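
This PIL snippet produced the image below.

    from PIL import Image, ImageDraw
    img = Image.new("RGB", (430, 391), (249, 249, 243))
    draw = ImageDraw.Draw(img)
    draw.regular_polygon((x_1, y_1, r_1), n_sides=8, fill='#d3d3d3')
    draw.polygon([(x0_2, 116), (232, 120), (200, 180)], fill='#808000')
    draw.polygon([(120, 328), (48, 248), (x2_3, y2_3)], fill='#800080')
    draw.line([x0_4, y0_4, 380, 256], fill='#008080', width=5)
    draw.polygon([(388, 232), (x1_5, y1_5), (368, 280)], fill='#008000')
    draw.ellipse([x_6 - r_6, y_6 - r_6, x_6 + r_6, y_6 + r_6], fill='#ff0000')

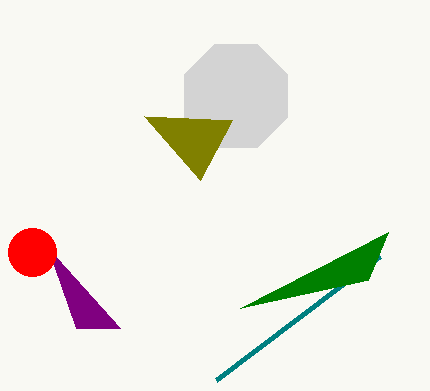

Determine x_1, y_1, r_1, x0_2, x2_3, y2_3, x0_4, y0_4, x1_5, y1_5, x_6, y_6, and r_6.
x_1 = 236, y_1 = 96, r_1 = 56, x0_2 = 144, x2_3 = 76, y2_3 = 328, x0_4 = 216, y0_4 = 380, x1_5 = 240, y1_5 = 308, x_6 = 32, y_6 = 252, r_6 = 24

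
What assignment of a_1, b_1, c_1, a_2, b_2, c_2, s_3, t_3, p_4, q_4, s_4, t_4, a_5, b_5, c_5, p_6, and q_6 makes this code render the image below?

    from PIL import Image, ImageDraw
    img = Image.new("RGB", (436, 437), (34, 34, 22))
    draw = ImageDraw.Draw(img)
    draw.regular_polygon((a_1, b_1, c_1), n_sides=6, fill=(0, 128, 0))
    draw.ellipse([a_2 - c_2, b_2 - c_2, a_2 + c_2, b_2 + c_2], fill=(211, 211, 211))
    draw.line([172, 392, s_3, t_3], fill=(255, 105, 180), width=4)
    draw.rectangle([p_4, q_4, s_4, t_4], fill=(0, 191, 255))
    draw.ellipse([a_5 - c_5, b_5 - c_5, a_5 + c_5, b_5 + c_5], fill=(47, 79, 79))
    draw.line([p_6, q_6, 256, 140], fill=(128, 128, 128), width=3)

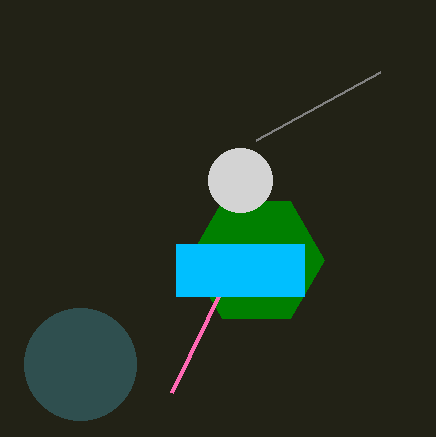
a_1 = 256; b_1 = 260; c_1 = 68; a_2 = 240; b_2 = 180; c_2 = 32; s_3 = 244; t_3 = 244; p_4 = 176; q_4 = 244; s_4 = 304; t_4 = 296; a_5 = 80; b_5 = 364; c_5 = 56; p_6 = 380; q_6 = 72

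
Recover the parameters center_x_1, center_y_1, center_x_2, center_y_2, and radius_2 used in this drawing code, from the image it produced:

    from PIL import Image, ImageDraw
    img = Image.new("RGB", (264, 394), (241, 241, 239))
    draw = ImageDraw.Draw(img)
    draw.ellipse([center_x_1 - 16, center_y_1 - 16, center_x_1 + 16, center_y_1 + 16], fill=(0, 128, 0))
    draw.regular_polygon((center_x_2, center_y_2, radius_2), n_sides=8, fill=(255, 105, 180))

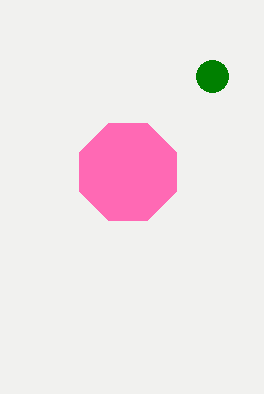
center_x_1 = 212
center_y_1 = 76
center_x_2 = 128
center_y_2 = 172
radius_2 = 52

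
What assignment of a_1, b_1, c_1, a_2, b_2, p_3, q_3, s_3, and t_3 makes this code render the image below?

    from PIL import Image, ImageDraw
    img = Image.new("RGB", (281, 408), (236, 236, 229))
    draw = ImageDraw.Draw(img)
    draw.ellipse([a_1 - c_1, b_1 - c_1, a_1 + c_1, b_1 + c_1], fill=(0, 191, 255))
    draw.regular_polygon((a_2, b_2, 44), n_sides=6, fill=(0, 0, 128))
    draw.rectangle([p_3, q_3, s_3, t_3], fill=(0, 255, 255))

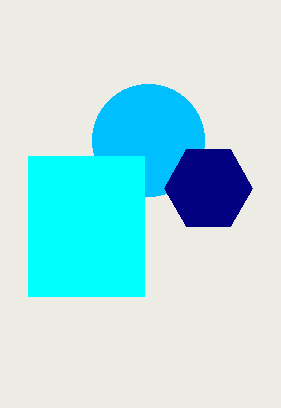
a_1 = 148; b_1 = 140; c_1 = 56; a_2 = 208; b_2 = 188; p_3 = 28; q_3 = 156; s_3 = 144; t_3 = 296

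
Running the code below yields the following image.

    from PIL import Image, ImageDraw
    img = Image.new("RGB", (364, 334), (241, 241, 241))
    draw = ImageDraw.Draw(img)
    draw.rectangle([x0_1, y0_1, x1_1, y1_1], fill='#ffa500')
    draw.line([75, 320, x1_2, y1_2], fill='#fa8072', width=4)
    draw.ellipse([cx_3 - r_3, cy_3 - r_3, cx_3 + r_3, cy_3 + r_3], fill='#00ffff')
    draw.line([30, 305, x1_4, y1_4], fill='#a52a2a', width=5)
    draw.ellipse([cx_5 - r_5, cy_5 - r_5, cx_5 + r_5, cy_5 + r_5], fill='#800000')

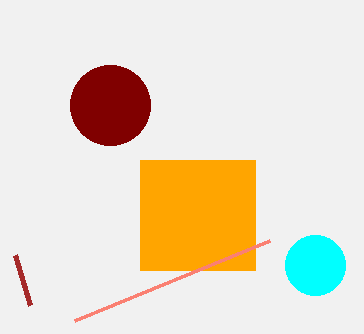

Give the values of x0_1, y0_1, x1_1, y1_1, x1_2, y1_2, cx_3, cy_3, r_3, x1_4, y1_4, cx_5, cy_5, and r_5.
x0_1 = 140
y0_1 = 160
x1_1 = 255
y1_1 = 270
x1_2 = 270
y1_2 = 240
cx_3 = 315
cy_3 = 265
r_3 = 30
x1_4 = 15
y1_4 = 255
cx_5 = 110
cy_5 = 105
r_5 = 40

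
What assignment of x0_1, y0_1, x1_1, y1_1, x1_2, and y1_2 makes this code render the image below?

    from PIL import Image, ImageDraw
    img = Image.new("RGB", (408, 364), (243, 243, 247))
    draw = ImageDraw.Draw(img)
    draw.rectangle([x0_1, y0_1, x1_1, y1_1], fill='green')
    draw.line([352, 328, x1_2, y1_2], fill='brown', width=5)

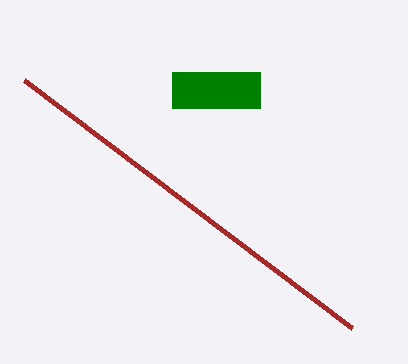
x0_1 = 172; y0_1 = 72; x1_1 = 260; y1_1 = 108; x1_2 = 24; y1_2 = 80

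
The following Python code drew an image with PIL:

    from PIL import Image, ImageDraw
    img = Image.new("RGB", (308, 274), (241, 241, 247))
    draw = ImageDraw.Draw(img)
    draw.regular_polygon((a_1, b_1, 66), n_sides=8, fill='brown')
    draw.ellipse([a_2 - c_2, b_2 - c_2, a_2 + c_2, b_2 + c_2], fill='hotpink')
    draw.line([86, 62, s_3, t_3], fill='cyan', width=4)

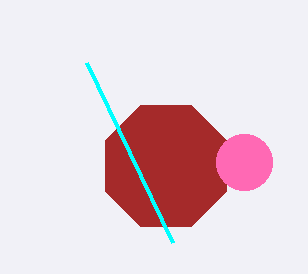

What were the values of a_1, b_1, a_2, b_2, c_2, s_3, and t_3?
a_1 = 166; b_1 = 166; a_2 = 244; b_2 = 162; c_2 = 28; s_3 = 172; t_3 = 242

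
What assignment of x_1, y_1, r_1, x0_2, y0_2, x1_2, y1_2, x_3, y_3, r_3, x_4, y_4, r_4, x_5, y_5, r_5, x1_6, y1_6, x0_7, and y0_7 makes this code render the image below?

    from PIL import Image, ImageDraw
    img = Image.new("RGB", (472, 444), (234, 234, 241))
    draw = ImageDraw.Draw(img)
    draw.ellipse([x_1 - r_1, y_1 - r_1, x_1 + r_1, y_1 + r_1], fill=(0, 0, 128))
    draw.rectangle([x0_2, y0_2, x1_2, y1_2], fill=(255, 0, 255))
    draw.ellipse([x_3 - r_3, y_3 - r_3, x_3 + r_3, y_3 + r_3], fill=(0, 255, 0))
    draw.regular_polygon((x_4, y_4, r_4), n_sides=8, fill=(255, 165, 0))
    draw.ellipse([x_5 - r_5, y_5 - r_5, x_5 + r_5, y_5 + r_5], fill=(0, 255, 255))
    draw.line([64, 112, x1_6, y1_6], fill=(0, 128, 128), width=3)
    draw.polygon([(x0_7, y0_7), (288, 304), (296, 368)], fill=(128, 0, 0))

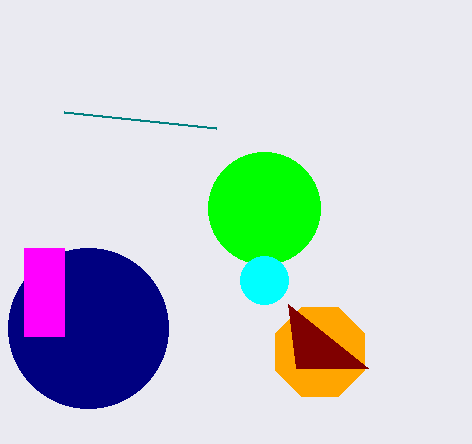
x_1 = 88; y_1 = 328; r_1 = 80; x0_2 = 24; y0_2 = 248; x1_2 = 64; y1_2 = 336; x_3 = 264; y_3 = 208; r_3 = 56; x_4 = 320; y_4 = 352; r_4 = 48; x_5 = 264; y_5 = 280; r_5 = 24; x1_6 = 216; y1_6 = 128; x0_7 = 368; y0_7 = 368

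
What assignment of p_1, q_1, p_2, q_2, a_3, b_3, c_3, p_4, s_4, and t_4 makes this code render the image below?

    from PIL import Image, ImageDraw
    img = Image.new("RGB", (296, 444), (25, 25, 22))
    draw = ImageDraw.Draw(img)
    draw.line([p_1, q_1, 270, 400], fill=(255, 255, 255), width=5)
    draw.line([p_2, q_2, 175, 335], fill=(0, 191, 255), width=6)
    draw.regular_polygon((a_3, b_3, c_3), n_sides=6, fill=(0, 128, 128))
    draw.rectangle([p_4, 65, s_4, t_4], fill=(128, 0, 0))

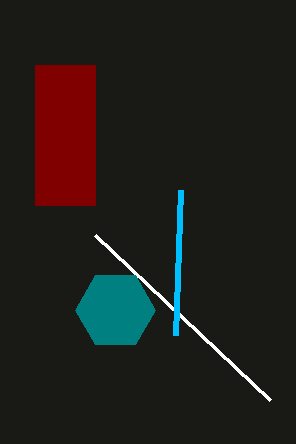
p_1 = 95
q_1 = 235
p_2 = 180
q_2 = 190
a_3 = 115
b_3 = 310
c_3 = 40
p_4 = 35
s_4 = 95
t_4 = 205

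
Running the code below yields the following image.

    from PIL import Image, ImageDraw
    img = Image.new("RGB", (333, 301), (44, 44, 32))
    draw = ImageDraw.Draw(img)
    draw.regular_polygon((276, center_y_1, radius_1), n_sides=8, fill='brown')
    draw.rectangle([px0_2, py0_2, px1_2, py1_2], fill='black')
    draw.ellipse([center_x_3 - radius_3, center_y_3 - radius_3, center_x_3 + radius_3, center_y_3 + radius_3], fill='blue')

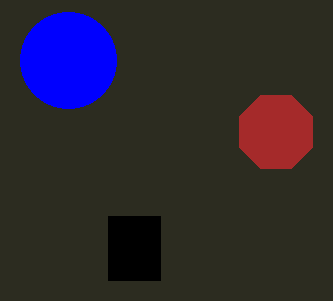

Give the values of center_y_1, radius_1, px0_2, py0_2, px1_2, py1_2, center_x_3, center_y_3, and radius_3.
center_y_1 = 132, radius_1 = 40, px0_2 = 108, py0_2 = 216, px1_2 = 160, py1_2 = 280, center_x_3 = 68, center_y_3 = 60, radius_3 = 48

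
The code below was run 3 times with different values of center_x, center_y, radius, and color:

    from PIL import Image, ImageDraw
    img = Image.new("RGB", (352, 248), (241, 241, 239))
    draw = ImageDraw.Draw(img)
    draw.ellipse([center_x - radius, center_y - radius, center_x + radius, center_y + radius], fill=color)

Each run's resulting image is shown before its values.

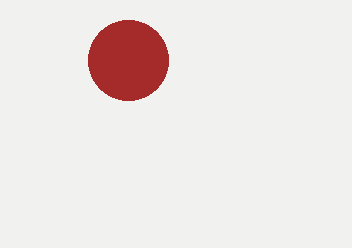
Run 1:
center_x = 128, center_y = 60, radius = 40, color = 'brown'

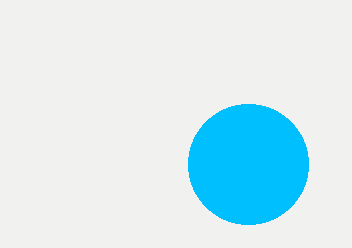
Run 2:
center_x = 248
center_y = 164
radius = 60
color = 'deepskyblue'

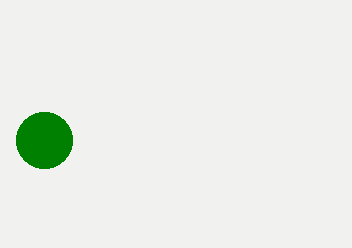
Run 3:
center_x = 44, center_y = 140, radius = 28, color = 'green'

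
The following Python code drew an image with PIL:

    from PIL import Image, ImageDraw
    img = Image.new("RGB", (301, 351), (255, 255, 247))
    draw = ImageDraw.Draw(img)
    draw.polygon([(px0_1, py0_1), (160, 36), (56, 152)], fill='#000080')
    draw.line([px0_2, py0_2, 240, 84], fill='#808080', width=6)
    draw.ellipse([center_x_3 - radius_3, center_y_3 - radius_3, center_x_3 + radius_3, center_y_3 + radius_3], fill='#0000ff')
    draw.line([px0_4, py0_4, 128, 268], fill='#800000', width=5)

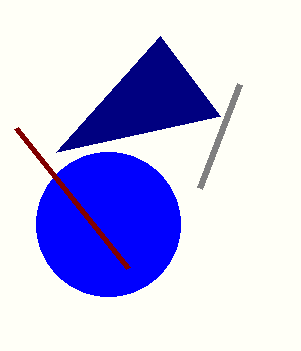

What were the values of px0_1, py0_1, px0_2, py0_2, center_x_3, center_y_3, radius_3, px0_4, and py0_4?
px0_1 = 220
py0_1 = 116
px0_2 = 200
py0_2 = 188
center_x_3 = 108
center_y_3 = 224
radius_3 = 72
px0_4 = 16
py0_4 = 128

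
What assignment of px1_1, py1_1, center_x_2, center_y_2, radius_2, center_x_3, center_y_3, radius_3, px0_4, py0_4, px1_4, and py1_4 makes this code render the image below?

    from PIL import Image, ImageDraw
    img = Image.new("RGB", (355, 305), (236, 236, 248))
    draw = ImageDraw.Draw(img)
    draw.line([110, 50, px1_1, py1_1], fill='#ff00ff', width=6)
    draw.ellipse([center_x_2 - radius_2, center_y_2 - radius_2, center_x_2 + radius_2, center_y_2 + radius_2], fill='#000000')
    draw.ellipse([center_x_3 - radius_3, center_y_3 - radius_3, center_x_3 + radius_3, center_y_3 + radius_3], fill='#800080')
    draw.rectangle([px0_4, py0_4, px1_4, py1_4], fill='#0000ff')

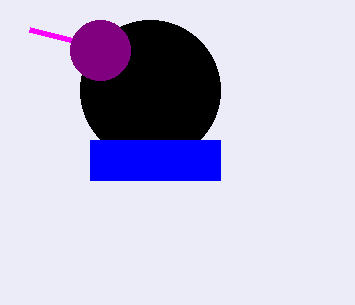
px1_1 = 30
py1_1 = 30
center_x_2 = 150
center_y_2 = 90
radius_2 = 70
center_x_3 = 100
center_y_3 = 50
radius_3 = 30
px0_4 = 90
py0_4 = 140
px1_4 = 220
py1_4 = 180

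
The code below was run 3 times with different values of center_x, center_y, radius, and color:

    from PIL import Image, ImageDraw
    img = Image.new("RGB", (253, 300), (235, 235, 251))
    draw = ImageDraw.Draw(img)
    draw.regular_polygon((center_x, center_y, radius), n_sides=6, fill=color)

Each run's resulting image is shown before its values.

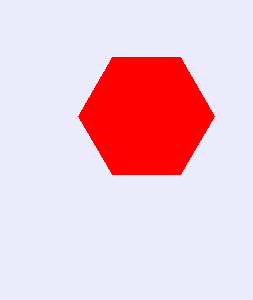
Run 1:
center_x = 146, center_y = 116, radius = 68, color = 'red'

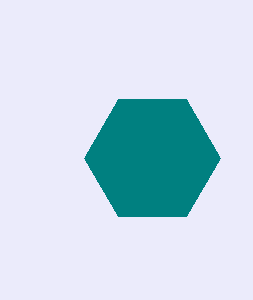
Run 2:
center_x = 152; center_y = 158; radius = 68; color = 'teal'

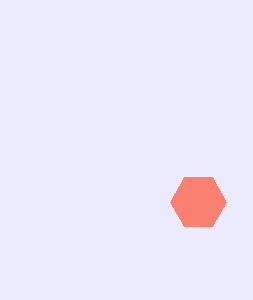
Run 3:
center_x = 198, center_y = 202, radius = 28, color = 'salmon'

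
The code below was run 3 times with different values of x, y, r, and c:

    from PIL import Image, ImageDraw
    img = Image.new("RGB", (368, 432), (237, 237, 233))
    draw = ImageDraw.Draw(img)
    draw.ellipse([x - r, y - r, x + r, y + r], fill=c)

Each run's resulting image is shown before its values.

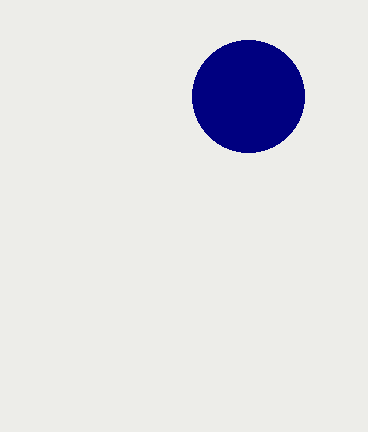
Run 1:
x = 248, y = 96, r = 56, c = 'navy'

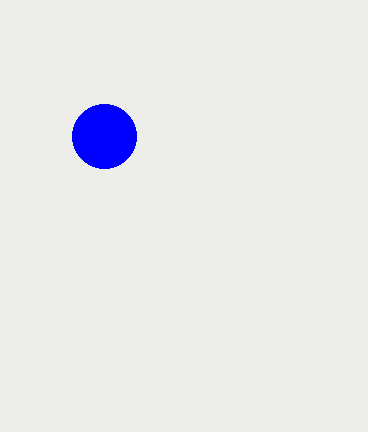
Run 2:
x = 104; y = 136; r = 32; c = 'blue'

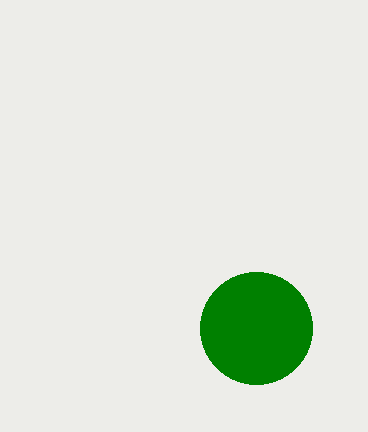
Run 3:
x = 256, y = 328, r = 56, c = 'green'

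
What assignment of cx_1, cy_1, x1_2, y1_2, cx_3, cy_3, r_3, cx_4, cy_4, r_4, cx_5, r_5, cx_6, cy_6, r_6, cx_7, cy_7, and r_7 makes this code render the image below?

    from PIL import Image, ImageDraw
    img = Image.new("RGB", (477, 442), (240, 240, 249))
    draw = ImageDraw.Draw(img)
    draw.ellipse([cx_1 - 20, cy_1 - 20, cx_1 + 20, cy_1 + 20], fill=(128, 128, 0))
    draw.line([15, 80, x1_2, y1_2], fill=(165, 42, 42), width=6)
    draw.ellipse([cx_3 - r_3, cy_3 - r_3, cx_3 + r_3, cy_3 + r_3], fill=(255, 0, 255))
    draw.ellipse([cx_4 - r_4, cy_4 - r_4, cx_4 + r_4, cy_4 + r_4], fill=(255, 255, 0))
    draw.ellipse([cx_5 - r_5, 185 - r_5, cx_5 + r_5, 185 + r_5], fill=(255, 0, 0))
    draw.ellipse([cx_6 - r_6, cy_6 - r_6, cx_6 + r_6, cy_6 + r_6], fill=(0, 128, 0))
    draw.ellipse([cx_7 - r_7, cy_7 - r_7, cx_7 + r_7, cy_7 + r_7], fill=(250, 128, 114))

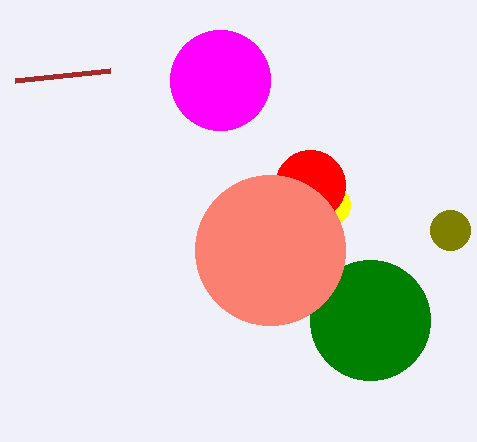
cx_1 = 450; cy_1 = 230; x1_2 = 110; y1_2 = 70; cx_3 = 220; cy_3 = 80; r_3 = 50; cx_4 = 330; cy_4 = 205; r_4 = 20; cx_5 = 310; r_5 = 35; cx_6 = 370; cy_6 = 320; r_6 = 60; cx_7 = 270; cy_7 = 250; r_7 = 75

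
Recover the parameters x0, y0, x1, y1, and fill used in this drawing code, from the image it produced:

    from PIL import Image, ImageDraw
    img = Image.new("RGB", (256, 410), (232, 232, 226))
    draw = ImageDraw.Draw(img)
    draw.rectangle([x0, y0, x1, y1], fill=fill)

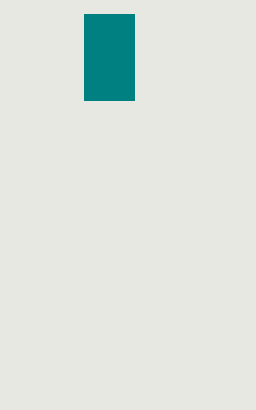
x0 = 84
y0 = 14
x1 = 134
y1 = 100
fill = 'teal'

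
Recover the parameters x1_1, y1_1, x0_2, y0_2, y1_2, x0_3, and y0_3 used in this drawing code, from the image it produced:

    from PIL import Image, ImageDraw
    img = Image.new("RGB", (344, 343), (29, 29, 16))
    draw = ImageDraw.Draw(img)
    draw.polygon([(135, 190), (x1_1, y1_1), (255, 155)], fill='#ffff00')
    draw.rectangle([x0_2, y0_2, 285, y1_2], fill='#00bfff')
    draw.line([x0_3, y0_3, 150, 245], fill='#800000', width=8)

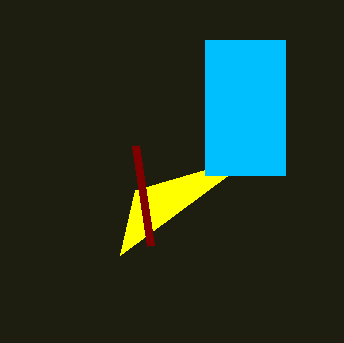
x1_1 = 120; y1_1 = 255; x0_2 = 205; y0_2 = 40; y1_2 = 175; x0_3 = 135; y0_3 = 145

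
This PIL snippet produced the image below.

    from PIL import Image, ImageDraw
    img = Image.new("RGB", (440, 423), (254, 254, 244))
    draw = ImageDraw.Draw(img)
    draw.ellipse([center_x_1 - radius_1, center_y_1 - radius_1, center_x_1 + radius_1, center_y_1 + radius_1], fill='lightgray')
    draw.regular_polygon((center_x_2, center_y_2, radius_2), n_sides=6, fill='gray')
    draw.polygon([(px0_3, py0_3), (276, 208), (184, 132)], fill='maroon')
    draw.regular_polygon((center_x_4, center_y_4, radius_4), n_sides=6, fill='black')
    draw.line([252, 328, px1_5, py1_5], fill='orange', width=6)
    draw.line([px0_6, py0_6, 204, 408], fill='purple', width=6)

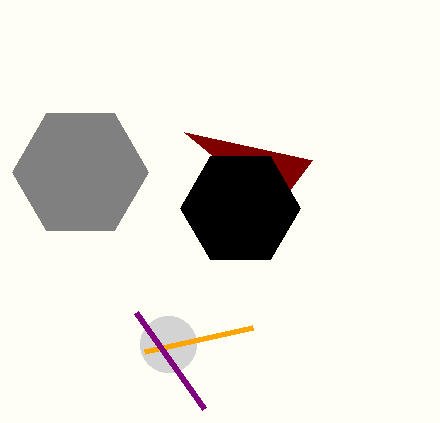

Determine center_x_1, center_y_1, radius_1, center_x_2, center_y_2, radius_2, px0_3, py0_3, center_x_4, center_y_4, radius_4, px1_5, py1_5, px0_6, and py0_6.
center_x_1 = 168; center_y_1 = 344; radius_1 = 28; center_x_2 = 80; center_y_2 = 172; radius_2 = 68; px0_3 = 312; py0_3 = 160; center_x_4 = 240; center_y_4 = 208; radius_4 = 60; px1_5 = 144; py1_5 = 352; px0_6 = 136; py0_6 = 312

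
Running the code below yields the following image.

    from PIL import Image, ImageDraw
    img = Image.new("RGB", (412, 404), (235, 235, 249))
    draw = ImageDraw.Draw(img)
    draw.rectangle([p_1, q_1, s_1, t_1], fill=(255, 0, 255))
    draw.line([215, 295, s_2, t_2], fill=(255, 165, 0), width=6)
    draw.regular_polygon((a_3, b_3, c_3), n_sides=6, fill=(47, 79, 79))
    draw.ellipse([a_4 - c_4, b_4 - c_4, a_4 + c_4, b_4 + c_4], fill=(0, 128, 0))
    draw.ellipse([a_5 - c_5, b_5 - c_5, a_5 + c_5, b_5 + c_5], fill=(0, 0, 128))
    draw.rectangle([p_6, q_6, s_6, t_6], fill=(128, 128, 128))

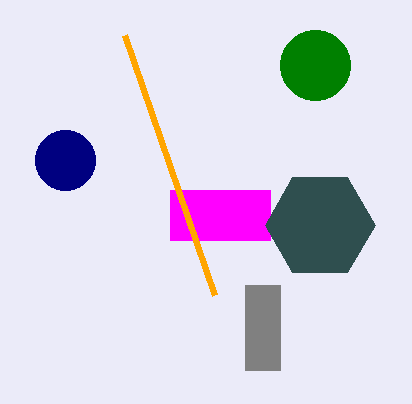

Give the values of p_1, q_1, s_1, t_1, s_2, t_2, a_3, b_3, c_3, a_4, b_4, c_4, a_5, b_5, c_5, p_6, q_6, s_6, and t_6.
p_1 = 170, q_1 = 190, s_1 = 270, t_1 = 240, s_2 = 125, t_2 = 35, a_3 = 320, b_3 = 225, c_3 = 55, a_4 = 315, b_4 = 65, c_4 = 35, a_5 = 65, b_5 = 160, c_5 = 30, p_6 = 245, q_6 = 285, s_6 = 280, t_6 = 370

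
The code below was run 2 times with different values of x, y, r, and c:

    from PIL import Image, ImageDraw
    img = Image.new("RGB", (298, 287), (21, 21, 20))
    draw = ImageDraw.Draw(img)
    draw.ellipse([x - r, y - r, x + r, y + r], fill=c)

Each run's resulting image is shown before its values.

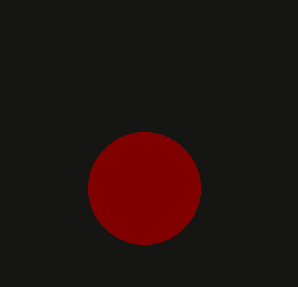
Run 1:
x = 144; y = 188; r = 56; c = 'maroon'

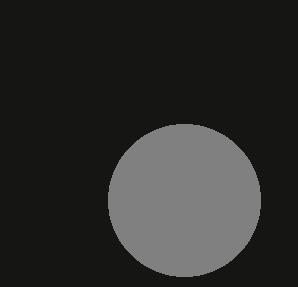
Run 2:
x = 184
y = 200
r = 76
c = 'gray'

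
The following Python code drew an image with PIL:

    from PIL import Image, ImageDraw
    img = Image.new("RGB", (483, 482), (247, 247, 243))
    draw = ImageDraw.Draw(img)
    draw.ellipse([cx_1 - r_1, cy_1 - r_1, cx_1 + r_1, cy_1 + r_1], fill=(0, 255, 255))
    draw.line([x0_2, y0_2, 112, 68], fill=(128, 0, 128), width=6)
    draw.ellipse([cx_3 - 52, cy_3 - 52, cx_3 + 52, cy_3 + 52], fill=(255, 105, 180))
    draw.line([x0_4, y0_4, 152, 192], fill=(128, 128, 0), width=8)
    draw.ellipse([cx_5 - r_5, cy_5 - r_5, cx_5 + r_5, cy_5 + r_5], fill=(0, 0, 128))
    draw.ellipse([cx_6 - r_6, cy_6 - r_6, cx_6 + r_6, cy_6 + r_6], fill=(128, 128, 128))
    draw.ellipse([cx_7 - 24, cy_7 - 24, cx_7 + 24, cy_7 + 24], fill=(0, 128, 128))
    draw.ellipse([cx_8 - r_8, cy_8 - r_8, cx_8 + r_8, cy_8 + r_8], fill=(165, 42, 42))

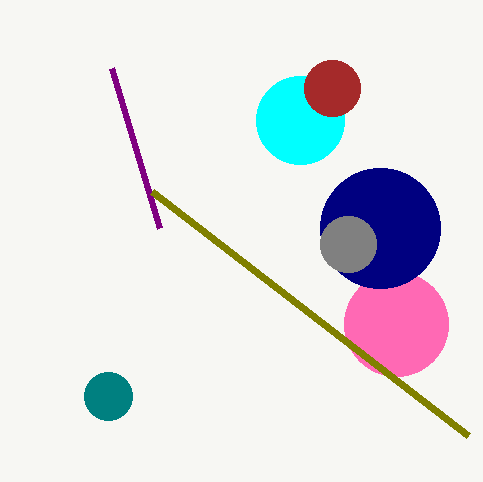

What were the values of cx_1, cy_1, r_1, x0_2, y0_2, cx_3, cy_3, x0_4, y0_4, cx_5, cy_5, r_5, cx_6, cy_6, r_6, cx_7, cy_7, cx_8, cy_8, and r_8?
cx_1 = 300
cy_1 = 120
r_1 = 44
x0_2 = 160
y0_2 = 228
cx_3 = 396
cy_3 = 324
x0_4 = 468
y0_4 = 436
cx_5 = 380
cy_5 = 228
r_5 = 60
cx_6 = 348
cy_6 = 244
r_6 = 28
cx_7 = 108
cy_7 = 396
cx_8 = 332
cy_8 = 88
r_8 = 28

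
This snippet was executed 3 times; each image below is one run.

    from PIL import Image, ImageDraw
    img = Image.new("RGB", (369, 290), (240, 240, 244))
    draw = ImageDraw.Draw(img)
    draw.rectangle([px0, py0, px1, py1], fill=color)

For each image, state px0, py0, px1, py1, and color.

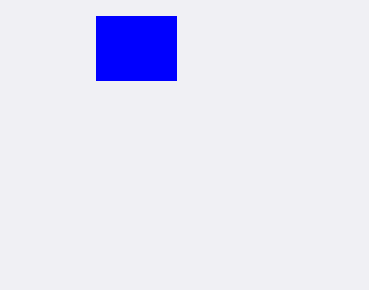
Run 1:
px0 = 96, py0 = 16, px1 = 176, py1 = 80, color = 'blue'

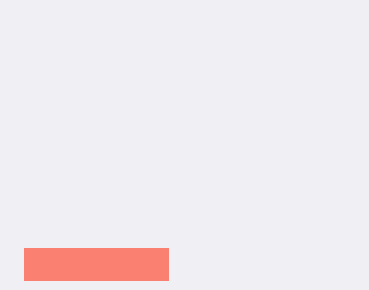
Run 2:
px0 = 24
py0 = 248
px1 = 168
py1 = 280
color = 'salmon'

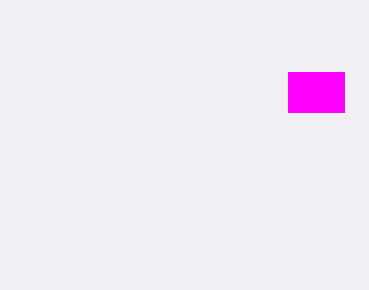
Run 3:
px0 = 288, py0 = 72, px1 = 344, py1 = 112, color = 'magenta'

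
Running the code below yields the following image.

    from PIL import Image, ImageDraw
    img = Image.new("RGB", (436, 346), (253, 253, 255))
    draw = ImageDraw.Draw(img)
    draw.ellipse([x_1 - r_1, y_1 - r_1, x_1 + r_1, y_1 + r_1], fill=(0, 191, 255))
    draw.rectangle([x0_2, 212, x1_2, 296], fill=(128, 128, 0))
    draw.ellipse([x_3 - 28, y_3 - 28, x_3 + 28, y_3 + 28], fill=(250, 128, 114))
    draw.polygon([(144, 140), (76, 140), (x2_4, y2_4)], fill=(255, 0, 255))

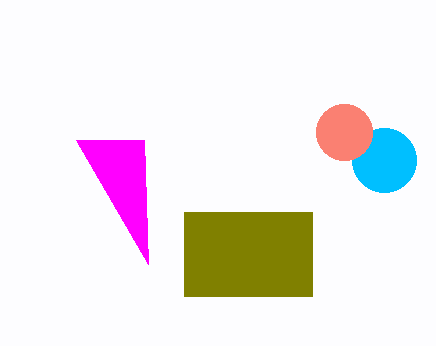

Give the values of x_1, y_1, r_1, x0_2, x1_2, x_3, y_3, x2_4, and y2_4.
x_1 = 384, y_1 = 160, r_1 = 32, x0_2 = 184, x1_2 = 312, x_3 = 344, y_3 = 132, x2_4 = 148, y2_4 = 264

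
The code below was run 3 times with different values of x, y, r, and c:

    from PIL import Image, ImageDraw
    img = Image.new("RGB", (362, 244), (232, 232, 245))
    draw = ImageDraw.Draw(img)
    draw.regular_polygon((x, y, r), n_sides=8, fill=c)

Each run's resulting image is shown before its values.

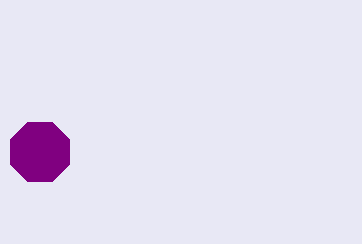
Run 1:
x = 40
y = 152
r = 32
c = 'purple'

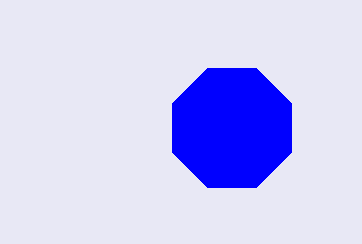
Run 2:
x = 232, y = 128, r = 64, c = 'blue'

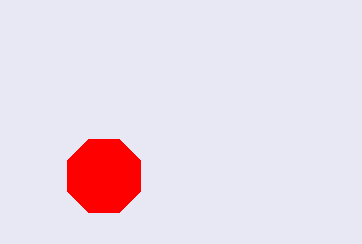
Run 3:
x = 104
y = 176
r = 40
c = 'red'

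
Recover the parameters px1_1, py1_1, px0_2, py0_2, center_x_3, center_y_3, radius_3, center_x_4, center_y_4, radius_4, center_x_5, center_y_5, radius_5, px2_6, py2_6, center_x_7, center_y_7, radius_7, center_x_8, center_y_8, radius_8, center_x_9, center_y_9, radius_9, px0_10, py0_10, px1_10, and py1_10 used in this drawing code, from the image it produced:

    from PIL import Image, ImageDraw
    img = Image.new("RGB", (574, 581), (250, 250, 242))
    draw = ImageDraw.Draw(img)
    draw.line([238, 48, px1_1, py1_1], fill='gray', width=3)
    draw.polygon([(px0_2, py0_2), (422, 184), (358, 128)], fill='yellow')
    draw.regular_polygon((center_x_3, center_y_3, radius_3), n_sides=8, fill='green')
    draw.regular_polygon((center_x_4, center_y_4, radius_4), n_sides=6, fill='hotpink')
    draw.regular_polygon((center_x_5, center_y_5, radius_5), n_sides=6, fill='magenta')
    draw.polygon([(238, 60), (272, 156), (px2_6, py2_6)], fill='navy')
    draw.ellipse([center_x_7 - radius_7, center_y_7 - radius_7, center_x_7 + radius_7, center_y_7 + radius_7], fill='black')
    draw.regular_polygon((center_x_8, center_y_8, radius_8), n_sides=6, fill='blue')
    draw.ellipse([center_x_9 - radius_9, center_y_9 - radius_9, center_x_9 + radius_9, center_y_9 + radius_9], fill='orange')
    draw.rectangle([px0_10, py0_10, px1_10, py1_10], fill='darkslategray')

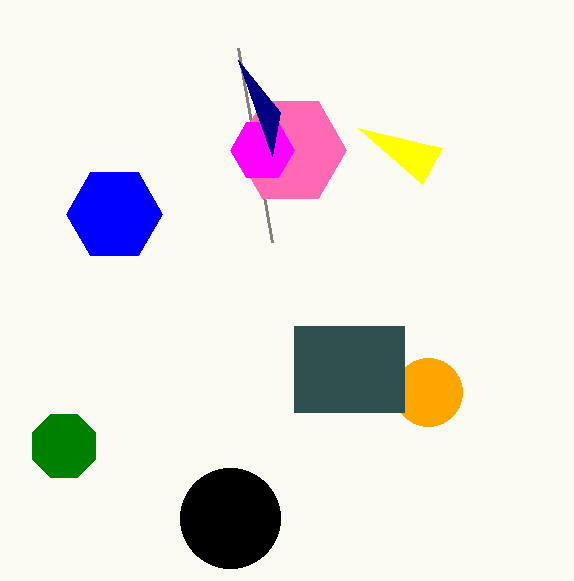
px1_1 = 272; py1_1 = 242; px0_2 = 442; py0_2 = 148; center_x_3 = 64; center_y_3 = 446; radius_3 = 34; center_x_4 = 290; center_y_4 = 150; radius_4 = 56; center_x_5 = 262; center_y_5 = 150; radius_5 = 32; px2_6 = 280; py2_6 = 112; center_x_7 = 230; center_y_7 = 518; radius_7 = 50; center_x_8 = 114; center_y_8 = 214; radius_8 = 48; center_x_9 = 428; center_y_9 = 392; radius_9 = 34; px0_10 = 294; py0_10 = 326; px1_10 = 404; py1_10 = 412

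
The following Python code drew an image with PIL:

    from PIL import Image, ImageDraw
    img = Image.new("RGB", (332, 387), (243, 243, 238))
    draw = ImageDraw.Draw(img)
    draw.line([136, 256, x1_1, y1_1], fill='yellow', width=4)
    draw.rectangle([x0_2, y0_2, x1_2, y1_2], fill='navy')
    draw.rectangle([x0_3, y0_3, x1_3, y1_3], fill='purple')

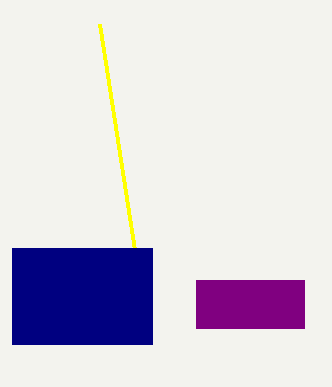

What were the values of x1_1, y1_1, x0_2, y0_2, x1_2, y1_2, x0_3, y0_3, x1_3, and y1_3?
x1_1 = 100, y1_1 = 24, x0_2 = 12, y0_2 = 248, x1_2 = 152, y1_2 = 344, x0_3 = 196, y0_3 = 280, x1_3 = 304, y1_3 = 328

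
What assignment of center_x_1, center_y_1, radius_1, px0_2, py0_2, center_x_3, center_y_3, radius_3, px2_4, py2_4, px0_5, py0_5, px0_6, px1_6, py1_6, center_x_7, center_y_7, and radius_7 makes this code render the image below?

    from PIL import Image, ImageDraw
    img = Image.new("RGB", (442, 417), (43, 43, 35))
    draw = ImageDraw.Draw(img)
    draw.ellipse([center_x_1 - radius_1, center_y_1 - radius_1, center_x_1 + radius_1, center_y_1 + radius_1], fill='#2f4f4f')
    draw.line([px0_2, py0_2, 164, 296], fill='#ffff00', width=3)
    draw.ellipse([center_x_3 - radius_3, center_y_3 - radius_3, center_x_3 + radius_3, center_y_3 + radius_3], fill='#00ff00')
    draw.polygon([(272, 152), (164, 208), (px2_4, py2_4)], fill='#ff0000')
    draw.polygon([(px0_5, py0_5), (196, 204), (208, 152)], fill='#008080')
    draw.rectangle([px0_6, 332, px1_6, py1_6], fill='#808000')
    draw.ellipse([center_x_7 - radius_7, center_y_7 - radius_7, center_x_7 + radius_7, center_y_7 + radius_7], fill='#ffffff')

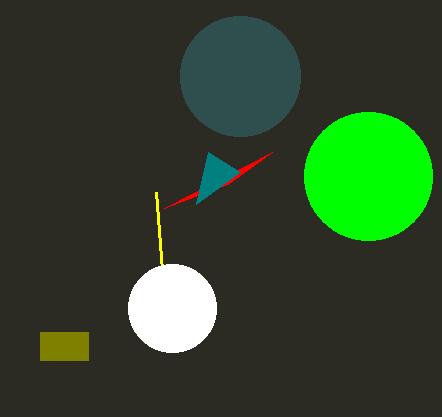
center_x_1 = 240, center_y_1 = 76, radius_1 = 60, px0_2 = 156, py0_2 = 192, center_x_3 = 368, center_y_3 = 176, radius_3 = 64, px2_4 = 228, py2_4 = 184, px0_5 = 240, py0_5 = 172, px0_6 = 40, px1_6 = 88, py1_6 = 360, center_x_7 = 172, center_y_7 = 308, radius_7 = 44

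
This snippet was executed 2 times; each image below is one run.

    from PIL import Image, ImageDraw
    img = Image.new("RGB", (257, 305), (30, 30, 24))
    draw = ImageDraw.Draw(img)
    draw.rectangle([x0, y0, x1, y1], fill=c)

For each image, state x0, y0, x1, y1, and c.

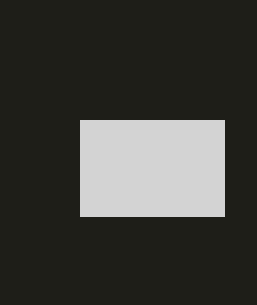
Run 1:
x0 = 80; y0 = 120; x1 = 224; y1 = 216; c = 'lightgray'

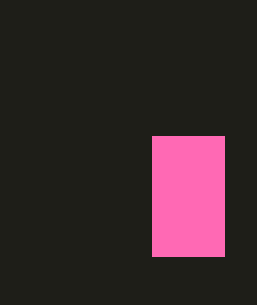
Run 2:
x0 = 152, y0 = 136, x1 = 224, y1 = 256, c = 'hotpink'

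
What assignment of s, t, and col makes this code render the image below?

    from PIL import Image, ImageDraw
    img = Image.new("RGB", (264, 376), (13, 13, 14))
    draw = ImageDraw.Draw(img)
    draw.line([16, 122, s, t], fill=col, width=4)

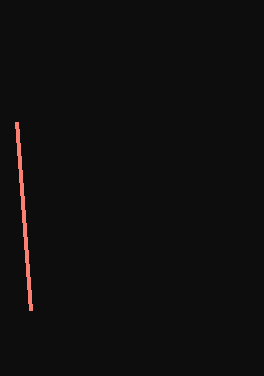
s = 30, t = 310, col = 'salmon'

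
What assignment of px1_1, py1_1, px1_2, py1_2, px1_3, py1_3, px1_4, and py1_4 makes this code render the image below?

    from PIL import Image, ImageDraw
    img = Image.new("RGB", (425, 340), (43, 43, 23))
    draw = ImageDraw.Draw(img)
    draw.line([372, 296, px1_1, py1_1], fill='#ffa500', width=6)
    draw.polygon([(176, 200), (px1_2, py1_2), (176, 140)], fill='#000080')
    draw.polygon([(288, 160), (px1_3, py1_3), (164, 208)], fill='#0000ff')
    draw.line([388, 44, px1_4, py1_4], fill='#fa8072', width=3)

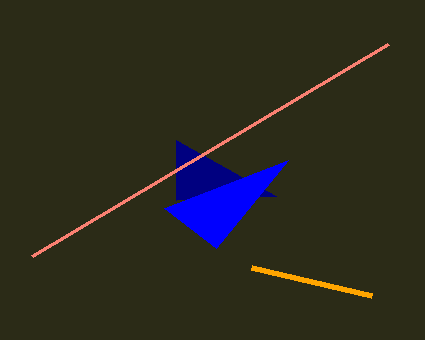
px1_1 = 252, py1_1 = 268, px1_2 = 276, py1_2 = 196, px1_3 = 216, py1_3 = 248, px1_4 = 32, py1_4 = 256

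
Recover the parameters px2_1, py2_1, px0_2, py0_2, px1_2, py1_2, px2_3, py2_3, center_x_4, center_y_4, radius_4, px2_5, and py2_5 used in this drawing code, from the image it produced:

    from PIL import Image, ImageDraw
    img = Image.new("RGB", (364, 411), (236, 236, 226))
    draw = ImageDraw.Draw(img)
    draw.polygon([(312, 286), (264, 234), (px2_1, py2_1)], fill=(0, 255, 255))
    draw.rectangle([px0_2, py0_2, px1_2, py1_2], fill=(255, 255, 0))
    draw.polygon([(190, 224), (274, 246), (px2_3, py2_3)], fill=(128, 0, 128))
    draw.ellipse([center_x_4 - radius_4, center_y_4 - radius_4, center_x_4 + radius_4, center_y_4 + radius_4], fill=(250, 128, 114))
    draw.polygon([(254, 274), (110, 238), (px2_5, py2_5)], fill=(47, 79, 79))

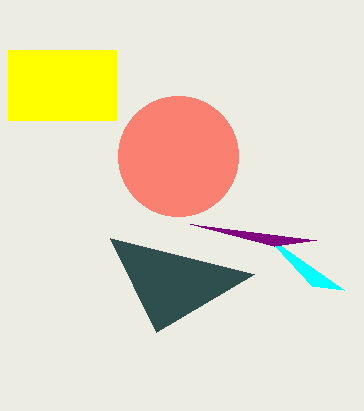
px2_1 = 344, py2_1 = 290, px0_2 = 8, py0_2 = 50, px1_2 = 116, py1_2 = 120, px2_3 = 316, py2_3 = 240, center_x_4 = 178, center_y_4 = 156, radius_4 = 60, px2_5 = 156, py2_5 = 332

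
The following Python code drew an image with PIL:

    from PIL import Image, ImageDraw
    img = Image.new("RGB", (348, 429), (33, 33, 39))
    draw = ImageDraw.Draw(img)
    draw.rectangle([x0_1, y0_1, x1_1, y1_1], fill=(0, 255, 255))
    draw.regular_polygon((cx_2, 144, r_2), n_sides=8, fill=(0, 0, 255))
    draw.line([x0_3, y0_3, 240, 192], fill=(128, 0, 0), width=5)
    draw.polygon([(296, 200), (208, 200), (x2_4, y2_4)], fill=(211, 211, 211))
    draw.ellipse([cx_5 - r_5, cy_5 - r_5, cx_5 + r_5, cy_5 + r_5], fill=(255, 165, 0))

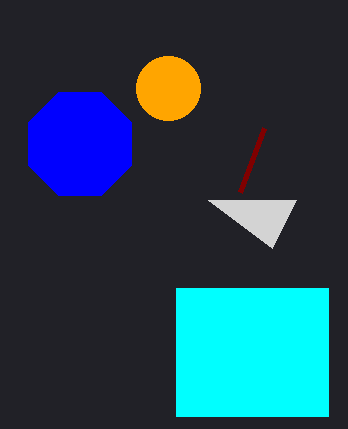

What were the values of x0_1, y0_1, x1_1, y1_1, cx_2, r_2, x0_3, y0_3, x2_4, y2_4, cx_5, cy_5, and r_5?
x0_1 = 176
y0_1 = 288
x1_1 = 328
y1_1 = 416
cx_2 = 80
r_2 = 56
x0_3 = 264
y0_3 = 128
x2_4 = 272
y2_4 = 248
cx_5 = 168
cy_5 = 88
r_5 = 32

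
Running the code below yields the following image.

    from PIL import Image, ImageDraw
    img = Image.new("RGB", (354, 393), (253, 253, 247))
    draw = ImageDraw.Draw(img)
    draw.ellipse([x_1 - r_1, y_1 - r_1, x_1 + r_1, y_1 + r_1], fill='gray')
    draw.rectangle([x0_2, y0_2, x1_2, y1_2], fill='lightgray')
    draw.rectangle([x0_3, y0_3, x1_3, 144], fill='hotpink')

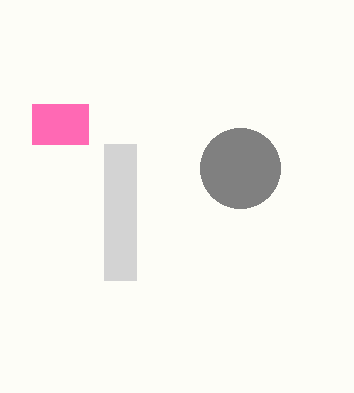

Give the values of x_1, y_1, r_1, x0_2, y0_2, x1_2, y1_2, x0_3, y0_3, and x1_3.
x_1 = 240
y_1 = 168
r_1 = 40
x0_2 = 104
y0_2 = 144
x1_2 = 136
y1_2 = 280
x0_3 = 32
y0_3 = 104
x1_3 = 88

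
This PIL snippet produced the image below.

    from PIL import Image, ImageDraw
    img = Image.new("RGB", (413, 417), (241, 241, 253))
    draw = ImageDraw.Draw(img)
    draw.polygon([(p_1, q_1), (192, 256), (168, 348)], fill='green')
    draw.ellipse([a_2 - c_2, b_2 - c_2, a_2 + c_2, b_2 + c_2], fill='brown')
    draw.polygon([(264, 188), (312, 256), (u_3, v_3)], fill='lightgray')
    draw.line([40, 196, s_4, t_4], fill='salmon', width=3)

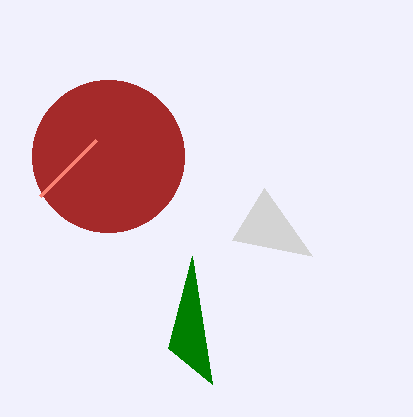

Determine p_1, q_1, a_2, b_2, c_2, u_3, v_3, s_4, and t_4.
p_1 = 212; q_1 = 384; a_2 = 108; b_2 = 156; c_2 = 76; u_3 = 232; v_3 = 240; s_4 = 96; t_4 = 140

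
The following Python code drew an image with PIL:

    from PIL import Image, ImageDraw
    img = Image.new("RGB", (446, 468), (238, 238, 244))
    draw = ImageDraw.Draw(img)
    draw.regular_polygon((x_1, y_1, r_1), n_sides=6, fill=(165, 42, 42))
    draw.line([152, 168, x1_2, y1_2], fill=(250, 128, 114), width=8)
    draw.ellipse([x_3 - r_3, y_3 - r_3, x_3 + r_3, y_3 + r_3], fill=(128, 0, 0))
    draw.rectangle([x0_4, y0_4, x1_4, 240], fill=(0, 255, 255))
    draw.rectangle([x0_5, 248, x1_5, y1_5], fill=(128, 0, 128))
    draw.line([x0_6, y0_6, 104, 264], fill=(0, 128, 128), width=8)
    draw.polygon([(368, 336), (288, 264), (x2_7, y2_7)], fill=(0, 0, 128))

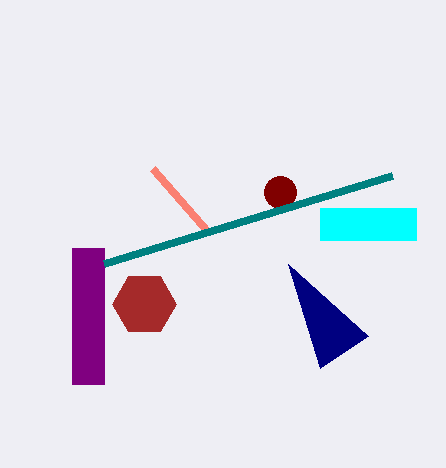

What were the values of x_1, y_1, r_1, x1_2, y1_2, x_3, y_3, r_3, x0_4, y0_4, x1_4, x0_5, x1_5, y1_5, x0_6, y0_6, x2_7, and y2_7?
x_1 = 144, y_1 = 304, r_1 = 32, x1_2 = 208, y1_2 = 232, x_3 = 280, y_3 = 192, r_3 = 16, x0_4 = 320, y0_4 = 208, x1_4 = 416, x0_5 = 72, x1_5 = 104, y1_5 = 384, x0_6 = 392, y0_6 = 176, x2_7 = 320, y2_7 = 368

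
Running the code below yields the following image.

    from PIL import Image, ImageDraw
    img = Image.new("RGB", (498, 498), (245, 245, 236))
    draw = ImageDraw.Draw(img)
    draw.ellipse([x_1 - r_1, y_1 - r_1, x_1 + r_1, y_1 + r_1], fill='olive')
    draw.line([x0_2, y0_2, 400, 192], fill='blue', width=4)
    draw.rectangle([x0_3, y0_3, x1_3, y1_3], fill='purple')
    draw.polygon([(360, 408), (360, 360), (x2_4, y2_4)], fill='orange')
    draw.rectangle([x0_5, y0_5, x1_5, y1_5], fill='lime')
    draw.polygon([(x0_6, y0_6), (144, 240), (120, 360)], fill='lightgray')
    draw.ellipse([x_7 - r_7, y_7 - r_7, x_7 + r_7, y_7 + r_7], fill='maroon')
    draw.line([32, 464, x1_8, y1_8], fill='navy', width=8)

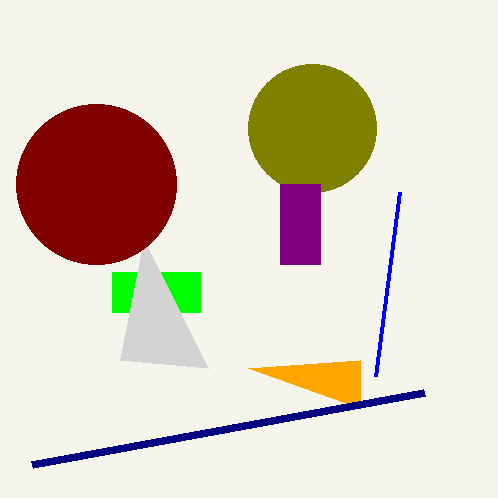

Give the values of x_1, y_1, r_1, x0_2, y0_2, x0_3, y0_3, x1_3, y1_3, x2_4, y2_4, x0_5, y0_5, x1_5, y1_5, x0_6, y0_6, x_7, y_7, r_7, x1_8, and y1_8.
x_1 = 312
y_1 = 128
r_1 = 64
x0_2 = 376
y0_2 = 376
x0_3 = 280
y0_3 = 184
x1_3 = 320
y1_3 = 264
x2_4 = 248
y2_4 = 368
x0_5 = 112
y0_5 = 272
x1_5 = 200
y1_5 = 312
x0_6 = 208
y0_6 = 368
x_7 = 96
y_7 = 184
r_7 = 80
x1_8 = 424
y1_8 = 392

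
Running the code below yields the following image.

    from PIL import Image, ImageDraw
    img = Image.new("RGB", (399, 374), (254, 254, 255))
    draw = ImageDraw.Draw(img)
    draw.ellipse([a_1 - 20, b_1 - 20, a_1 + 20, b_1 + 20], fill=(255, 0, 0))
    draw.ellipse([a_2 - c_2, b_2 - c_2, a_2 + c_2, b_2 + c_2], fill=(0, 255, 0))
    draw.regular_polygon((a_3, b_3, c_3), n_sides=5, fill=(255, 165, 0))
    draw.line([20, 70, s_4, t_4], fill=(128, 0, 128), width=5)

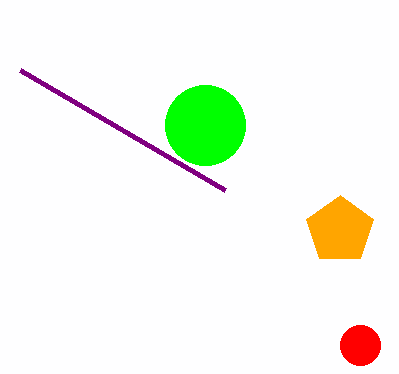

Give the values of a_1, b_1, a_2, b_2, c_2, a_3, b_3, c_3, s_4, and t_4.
a_1 = 360, b_1 = 345, a_2 = 205, b_2 = 125, c_2 = 40, a_3 = 340, b_3 = 230, c_3 = 35, s_4 = 225, t_4 = 190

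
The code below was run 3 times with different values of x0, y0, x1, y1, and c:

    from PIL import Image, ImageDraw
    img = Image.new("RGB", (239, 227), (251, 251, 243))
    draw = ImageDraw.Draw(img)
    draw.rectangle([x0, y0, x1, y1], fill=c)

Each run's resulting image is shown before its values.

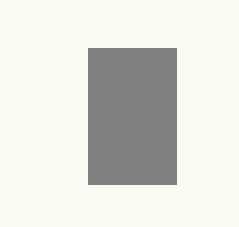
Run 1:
x0 = 88
y0 = 48
x1 = 176
y1 = 184
c = 'gray'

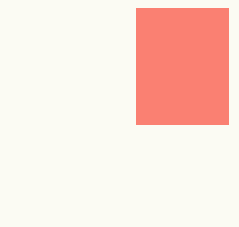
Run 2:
x0 = 136, y0 = 8, x1 = 228, y1 = 124, c = 'salmon'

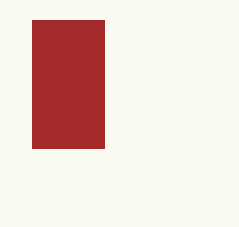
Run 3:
x0 = 32, y0 = 20, x1 = 104, y1 = 148, c = 'brown'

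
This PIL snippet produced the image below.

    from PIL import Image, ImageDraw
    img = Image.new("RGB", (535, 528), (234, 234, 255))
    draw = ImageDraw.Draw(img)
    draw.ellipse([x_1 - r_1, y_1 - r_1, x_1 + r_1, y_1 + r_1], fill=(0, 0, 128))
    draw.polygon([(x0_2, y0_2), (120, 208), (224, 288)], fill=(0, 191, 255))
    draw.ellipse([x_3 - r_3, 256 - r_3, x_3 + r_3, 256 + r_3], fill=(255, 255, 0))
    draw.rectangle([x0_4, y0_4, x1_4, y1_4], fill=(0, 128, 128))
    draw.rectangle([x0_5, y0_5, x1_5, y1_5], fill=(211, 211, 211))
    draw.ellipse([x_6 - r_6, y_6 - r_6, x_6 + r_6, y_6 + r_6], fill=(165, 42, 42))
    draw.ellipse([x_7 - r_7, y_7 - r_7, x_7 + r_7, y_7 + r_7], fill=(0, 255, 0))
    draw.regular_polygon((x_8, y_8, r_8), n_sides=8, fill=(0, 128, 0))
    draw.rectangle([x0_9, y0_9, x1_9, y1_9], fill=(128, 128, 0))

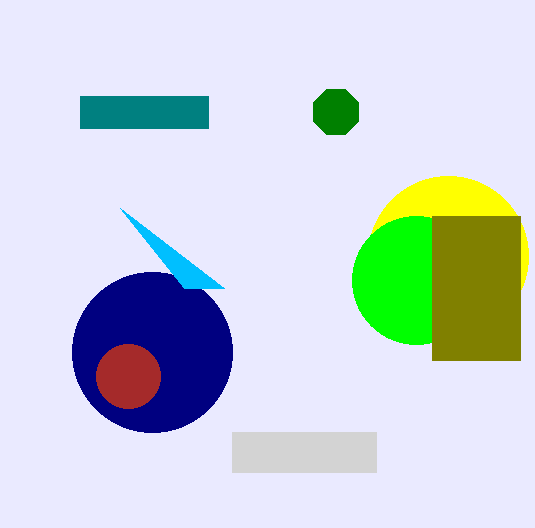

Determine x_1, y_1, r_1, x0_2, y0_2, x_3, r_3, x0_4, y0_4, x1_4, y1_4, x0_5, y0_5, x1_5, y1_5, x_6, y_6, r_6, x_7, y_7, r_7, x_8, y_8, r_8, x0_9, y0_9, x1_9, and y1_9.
x_1 = 152, y_1 = 352, r_1 = 80, x0_2 = 184, y0_2 = 288, x_3 = 448, r_3 = 80, x0_4 = 80, y0_4 = 96, x1_4 = 208, y1_4 = 128, x0_5 = 232, y0_5 = 432, x1_5 = 376, y1_5 = 472, x_6 = 128, y_6 = 376, r_6 = 32, x_7 = 416, y_7 = 280, r_7 = 64, x_8 = 336, y_8 = 112, r_8 = 24, x0_9 = 432, y0_9 = 216, x1_9 = 520, y1_9 = 360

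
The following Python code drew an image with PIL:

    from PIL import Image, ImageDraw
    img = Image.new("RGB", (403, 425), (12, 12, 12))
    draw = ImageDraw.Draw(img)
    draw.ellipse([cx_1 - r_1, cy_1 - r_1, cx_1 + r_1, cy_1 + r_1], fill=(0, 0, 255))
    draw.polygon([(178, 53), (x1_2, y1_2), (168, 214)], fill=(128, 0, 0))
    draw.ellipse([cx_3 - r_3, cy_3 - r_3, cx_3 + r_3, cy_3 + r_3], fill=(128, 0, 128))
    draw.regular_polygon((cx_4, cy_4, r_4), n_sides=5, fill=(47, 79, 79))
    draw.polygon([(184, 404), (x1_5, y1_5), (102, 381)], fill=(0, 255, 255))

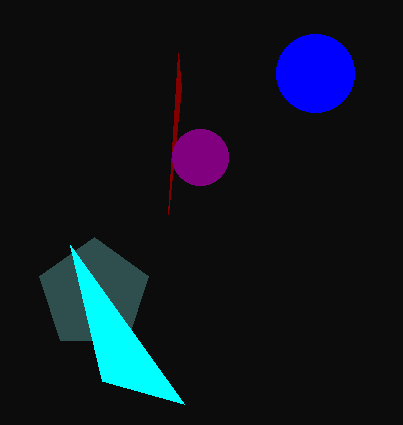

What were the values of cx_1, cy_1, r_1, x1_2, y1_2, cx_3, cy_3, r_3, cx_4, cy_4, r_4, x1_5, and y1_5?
cx_1 = 315
cy_1 = 73
r_1 = 39
x1_2 = 181
y1_2 = 88
cx_3 = 200
cy_3 = 157
r_3 = 28
cx_4 = 94
cy_4 = 294
r_4 = 57
x1_5 = 70
y1_5 = 245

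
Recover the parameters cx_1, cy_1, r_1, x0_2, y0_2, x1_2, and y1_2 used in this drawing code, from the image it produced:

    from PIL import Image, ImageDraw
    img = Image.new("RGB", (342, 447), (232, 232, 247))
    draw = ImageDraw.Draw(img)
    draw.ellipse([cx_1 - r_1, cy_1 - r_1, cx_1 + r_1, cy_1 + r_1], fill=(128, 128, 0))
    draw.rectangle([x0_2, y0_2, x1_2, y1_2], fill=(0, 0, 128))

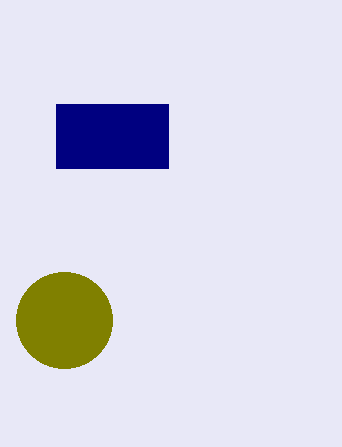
cx_1 = 64; cy_1 = 320; r_1 = 48; x0_2 = 56; y0_2 = 104; x1_2 = 168; y1_2 = 168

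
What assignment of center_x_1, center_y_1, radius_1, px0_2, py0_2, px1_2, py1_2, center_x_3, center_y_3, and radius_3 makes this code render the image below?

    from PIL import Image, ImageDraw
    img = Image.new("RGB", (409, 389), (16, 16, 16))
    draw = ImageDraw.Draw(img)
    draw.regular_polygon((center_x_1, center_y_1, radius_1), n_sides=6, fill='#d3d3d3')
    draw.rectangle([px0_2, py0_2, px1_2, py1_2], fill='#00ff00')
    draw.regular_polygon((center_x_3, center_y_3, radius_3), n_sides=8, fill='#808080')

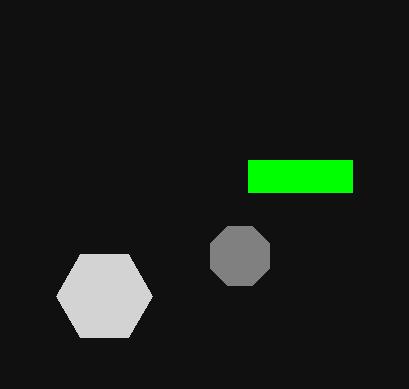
center_x_1 = 104; center_y_1 = 296; radius_1 = 48; px0_2 = 248; py0_2 = 160; px1_2 = 352; py1_2 = 192; center_x_3 = 240; center_y_3 = 256; radius_3 = 32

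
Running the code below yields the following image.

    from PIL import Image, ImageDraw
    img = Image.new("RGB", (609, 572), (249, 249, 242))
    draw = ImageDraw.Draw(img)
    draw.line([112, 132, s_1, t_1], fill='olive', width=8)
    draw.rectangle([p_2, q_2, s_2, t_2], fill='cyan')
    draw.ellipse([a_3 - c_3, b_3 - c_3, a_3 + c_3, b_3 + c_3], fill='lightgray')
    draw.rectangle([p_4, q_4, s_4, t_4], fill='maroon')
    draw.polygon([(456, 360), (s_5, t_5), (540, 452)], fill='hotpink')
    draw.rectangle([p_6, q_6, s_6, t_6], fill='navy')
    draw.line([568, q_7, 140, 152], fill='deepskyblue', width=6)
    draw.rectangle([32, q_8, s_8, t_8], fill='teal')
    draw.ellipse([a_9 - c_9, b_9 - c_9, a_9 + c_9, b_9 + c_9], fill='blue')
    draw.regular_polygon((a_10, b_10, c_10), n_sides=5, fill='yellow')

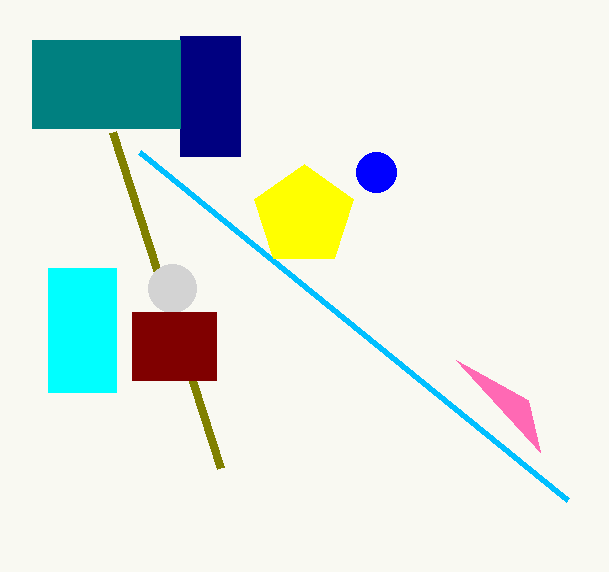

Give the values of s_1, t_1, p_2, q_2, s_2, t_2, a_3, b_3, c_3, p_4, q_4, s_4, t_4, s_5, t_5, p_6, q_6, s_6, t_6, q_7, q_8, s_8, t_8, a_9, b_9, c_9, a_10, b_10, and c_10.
s_1 = 220; t_1 = 468; p_2 = 48; q_2 = 268; s_2 = 116; t_2 = 392; a_3 = 172; b_3 = 288; c_3 = 24; p_4 = 132; q_4 = 312; s_4 = 216; t_4 = 380; s_5 = 528; t_5 = 400; p_6 = 180; q_6 = 36; s_6 = 240; t_6 = 156; q_7 = 500; q_8 = 40; s_8 = 180; t_8 = 128; a_9 = 376; b_9 = 172; c_9 = 20; a_10 = 304; b_10 = 216; c_10 = 52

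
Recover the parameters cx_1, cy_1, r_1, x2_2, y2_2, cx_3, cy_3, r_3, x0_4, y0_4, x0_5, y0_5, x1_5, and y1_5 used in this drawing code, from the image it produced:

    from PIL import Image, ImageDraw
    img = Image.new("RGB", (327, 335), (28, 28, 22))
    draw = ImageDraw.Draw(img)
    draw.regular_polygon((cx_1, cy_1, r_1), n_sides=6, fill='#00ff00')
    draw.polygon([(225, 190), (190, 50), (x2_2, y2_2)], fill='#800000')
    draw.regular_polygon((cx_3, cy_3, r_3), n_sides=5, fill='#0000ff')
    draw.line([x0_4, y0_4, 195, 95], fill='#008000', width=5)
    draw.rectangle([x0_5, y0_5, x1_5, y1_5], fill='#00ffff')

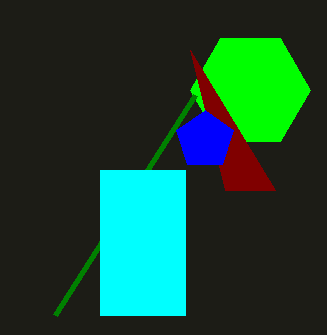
cx_1 = 250, cy_1 = 90, r_1 = 60, x2_2 = 275, y2_2 = 190, cx_3 = 205, cy_3 = 140, r_3 = 30, x0_4 = 55, y0_4 = 315, x0_5 = 100, y0_5 = 170, x1_5 = 185, y1_5 = 315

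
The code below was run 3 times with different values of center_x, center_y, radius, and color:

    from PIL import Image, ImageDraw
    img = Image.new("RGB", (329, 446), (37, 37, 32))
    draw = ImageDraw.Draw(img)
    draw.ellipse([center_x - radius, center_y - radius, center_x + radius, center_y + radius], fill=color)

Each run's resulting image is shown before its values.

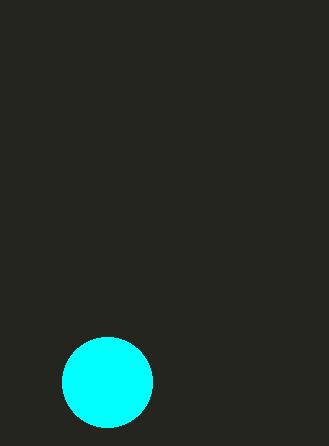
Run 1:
center_x = 107, center_y = 382, radius = 45, color = 'cyan'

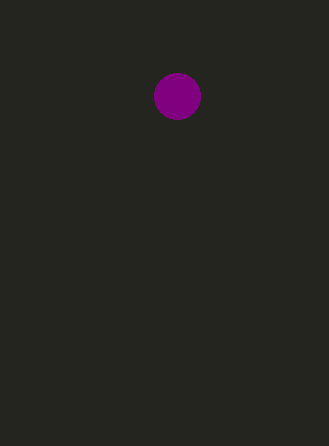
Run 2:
center_x = 177; center_y = 96; radius = 23; color = 'purple'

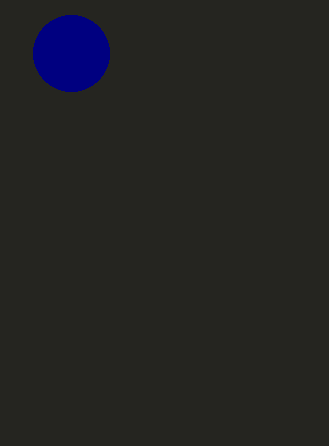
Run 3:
center_x = 71, center_y = 53, radius = 38, color = 'navy'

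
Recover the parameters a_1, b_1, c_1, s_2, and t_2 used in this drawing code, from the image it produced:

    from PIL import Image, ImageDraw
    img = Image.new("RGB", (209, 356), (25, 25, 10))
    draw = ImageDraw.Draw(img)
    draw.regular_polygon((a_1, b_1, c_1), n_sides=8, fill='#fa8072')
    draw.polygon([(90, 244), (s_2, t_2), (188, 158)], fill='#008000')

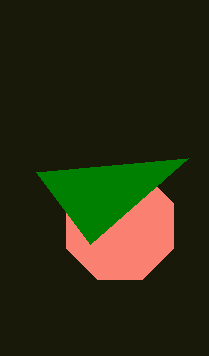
a_1 = 120, b_1 = 226, c_1 = 58, s_2 = 36, t_2 = 172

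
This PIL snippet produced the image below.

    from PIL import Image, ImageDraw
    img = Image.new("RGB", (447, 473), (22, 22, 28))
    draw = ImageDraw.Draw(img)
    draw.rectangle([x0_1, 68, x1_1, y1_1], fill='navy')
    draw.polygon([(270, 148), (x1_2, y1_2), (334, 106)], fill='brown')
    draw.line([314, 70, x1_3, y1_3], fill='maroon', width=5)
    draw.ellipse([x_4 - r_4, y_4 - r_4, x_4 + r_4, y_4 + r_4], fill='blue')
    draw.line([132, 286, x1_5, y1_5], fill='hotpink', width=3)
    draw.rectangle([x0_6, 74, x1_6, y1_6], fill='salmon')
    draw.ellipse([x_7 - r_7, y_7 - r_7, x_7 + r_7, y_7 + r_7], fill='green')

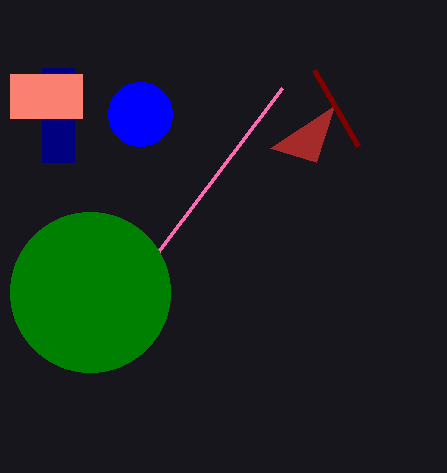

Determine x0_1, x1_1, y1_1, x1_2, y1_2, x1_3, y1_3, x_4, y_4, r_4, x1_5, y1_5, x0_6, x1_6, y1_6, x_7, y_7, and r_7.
x0_1 = 42; x1_1 = 74; y1_1 = 162; x1_2 = 316; y1_2 = 162; x1_3 = 358; y1_3 = 146; x_4 = 140; y_4 = 114; r_4 = 32; x1_5 = 282; y1_5 = 88; x0_6 = 10; x1_6 = 82; y1_6 = 118; x_7 = 90; y_7 = 292; r_7 = 80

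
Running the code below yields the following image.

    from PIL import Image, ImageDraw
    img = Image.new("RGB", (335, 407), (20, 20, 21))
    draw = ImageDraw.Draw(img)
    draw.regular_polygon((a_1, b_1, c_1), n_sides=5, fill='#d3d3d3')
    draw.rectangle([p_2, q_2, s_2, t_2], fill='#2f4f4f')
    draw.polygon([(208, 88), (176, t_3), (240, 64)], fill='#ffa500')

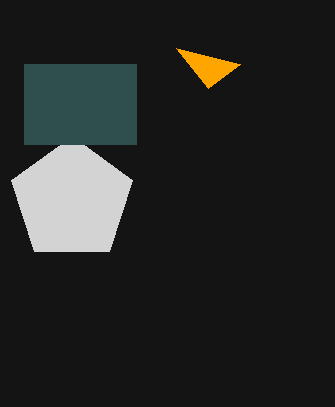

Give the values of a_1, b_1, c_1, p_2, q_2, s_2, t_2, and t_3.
a_1 = 72, b_1 = 200, c_1 = 64, p_2 = 24, q_2 = 64, s_2 = 136, t_2 = 144, t_3 = 48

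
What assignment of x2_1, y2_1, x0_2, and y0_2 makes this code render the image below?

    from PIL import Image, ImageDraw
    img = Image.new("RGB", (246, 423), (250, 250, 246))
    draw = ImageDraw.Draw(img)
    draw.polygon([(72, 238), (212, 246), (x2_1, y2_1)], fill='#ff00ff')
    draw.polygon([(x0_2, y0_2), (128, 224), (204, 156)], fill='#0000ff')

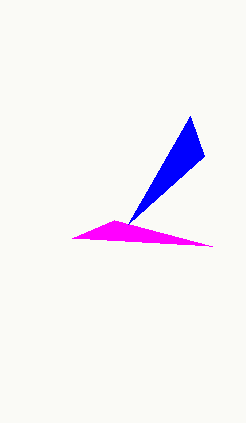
x2_1 = 114, y2_1 = 220, x0_2 = 190, y0_2 = 116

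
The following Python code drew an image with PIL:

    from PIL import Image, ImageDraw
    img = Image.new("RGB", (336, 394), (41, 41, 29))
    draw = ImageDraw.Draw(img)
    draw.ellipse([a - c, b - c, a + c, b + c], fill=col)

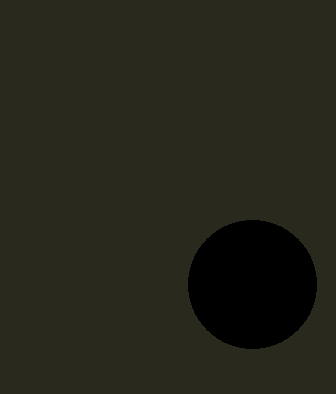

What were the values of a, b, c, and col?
a = 252
b = 284
c = 64
col = 'black'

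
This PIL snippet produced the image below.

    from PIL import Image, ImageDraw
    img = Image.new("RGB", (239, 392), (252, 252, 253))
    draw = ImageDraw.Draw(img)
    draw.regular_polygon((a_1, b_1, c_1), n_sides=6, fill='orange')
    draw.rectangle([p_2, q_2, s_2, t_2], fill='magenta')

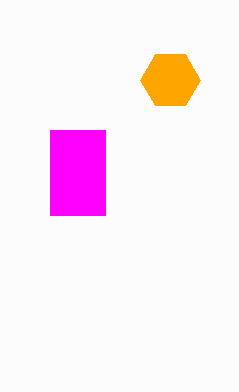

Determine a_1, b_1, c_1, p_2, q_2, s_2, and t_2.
a_1 = 170, b_1 = 80, c_1 = 30, p_2 = 50, q_2 = 130, s_2 = 105, t_2 = 215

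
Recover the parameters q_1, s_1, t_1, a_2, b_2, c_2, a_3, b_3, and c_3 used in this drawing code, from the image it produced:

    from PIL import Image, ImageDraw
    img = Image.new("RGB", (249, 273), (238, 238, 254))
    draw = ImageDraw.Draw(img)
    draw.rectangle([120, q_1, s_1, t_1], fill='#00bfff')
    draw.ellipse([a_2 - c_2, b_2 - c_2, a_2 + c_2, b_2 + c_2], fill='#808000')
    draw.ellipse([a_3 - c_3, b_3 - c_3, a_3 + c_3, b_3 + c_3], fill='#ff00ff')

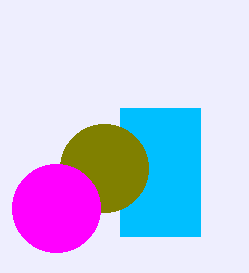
q_1 = 108, s_1 = 200, t_1 = 236, a_2 = 104, b_2 = 168, c_2 = 44, a_3 = 56, b_3 = 208, c_3 = 44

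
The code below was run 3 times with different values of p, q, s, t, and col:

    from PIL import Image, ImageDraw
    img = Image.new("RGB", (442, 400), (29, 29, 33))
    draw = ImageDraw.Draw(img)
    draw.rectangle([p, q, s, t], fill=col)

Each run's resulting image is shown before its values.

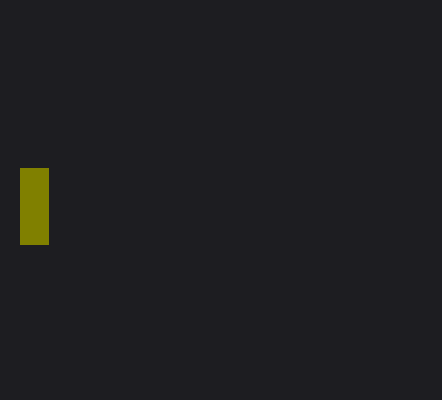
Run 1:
p = 20
q = 168
s = 48
t = 244
col = 'olive'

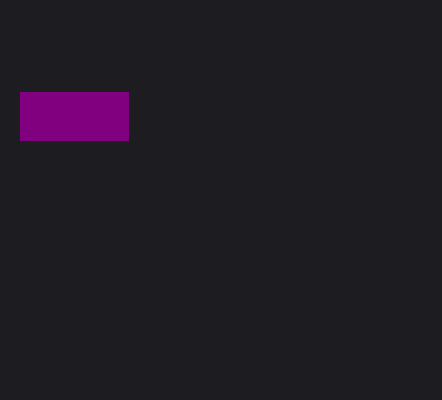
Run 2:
p = 20; q = 92; s = 128; t = 140; col = 'purple'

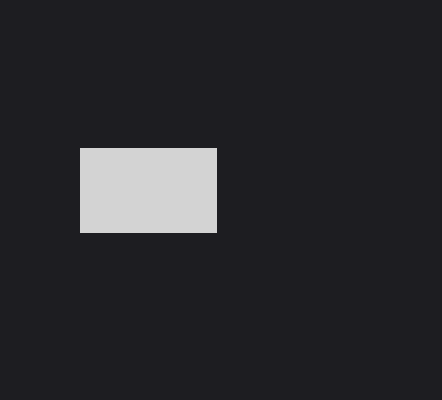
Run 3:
p = 80
q = 148
s = 216
t = 232
col = 'lightgray'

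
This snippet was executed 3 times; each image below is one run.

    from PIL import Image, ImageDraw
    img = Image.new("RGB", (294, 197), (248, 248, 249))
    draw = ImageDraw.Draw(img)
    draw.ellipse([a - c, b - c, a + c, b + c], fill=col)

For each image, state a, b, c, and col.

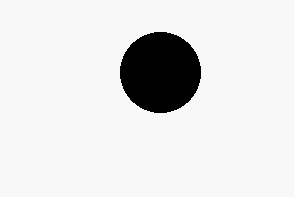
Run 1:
a = 160; b = 72; c = 40; col = 'black'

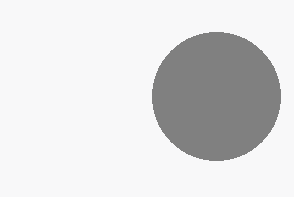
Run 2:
a = 216, b = 96, c = 64, col = 'gray'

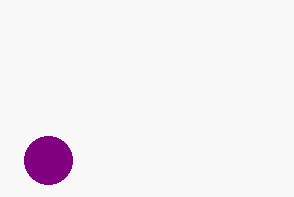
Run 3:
a = 48; b = 160; c = 24; col = 'purple'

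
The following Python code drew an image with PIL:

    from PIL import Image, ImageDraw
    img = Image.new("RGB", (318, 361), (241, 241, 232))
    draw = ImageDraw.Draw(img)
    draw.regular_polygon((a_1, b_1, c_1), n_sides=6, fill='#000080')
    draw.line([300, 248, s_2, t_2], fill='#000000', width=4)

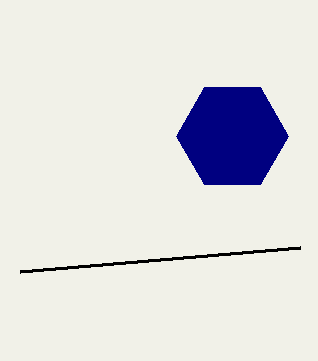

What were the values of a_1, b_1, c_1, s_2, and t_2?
a_1 = 232, b_1 = 136, c_1 = 56, s_2 = 20, t_2 = 272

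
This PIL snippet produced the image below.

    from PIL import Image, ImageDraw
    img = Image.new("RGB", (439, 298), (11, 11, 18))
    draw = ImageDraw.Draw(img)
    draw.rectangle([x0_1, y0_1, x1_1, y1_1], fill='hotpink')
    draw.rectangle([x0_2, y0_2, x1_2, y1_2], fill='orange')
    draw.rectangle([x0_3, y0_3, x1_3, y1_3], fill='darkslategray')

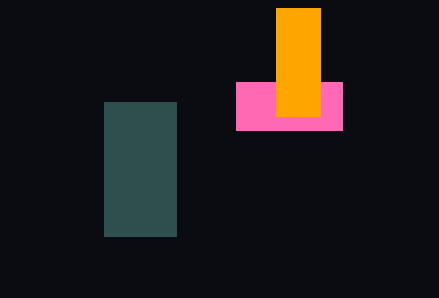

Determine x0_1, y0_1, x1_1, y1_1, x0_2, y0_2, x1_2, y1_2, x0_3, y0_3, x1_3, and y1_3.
x0_1 = 236
y0_1 = 82
x1_1 = 342
y1_1 = 130
x0_2 = 276
y0_2 = 8
x1_2 = 320
y1_2 = 116
x0_3 = 104
y0_3 = 102
x1_3 = 176
y1_3 = 236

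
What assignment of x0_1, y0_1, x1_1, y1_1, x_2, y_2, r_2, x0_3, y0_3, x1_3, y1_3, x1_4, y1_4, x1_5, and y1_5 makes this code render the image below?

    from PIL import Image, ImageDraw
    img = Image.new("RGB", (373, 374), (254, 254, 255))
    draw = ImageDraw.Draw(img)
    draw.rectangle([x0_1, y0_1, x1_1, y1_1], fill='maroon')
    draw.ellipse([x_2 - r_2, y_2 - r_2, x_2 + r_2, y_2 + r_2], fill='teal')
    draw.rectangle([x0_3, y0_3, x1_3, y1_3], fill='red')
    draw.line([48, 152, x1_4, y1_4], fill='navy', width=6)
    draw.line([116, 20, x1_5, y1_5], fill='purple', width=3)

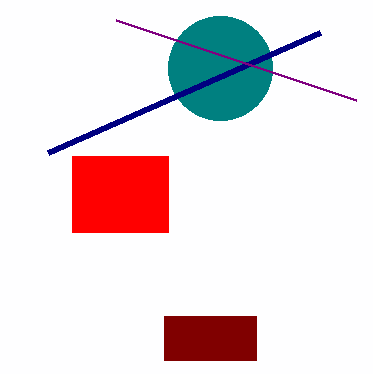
x0_1 = 164, y0_1 = 316, x1_1 = 256, y1_1 = 360, x_2 = 220, y_2 = 68, r_2 = 52, x0_3 = 72, y0_3 = 156, x1_3 = 168, y1_3 = 232, x1_4 = 320, y1_4 = 32, x1_5 = 356, y1_5 = 100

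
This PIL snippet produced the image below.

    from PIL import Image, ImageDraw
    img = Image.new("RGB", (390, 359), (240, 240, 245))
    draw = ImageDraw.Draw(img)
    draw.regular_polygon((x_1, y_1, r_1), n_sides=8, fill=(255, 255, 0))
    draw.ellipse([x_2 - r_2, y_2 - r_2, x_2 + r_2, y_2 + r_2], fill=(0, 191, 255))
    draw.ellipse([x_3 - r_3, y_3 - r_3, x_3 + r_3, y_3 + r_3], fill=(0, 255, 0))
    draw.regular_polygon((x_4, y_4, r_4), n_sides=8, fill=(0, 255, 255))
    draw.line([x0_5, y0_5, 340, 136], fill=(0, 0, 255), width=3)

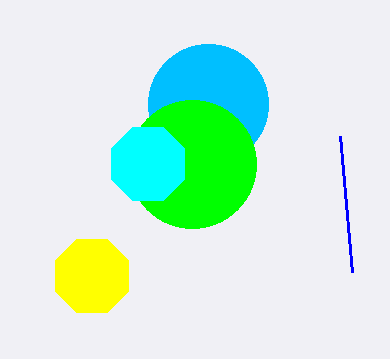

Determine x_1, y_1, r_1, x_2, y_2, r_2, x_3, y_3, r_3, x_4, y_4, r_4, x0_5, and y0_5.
x_1 = 92, y_1 = 276, r_1 = 40, x_2 = 208, y_2 = 104, r_2 = 60, x_3 = 192, y_3 = 164, r_3 = 64, x_4 = 148, y_4 = 164, r_4 = 40, x0_5 = 352, y0_5 = 272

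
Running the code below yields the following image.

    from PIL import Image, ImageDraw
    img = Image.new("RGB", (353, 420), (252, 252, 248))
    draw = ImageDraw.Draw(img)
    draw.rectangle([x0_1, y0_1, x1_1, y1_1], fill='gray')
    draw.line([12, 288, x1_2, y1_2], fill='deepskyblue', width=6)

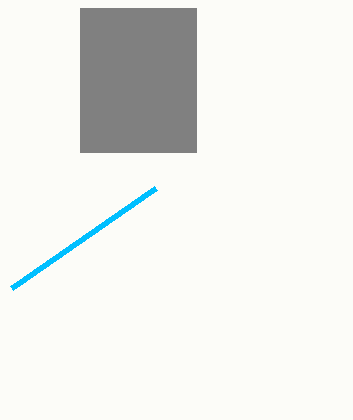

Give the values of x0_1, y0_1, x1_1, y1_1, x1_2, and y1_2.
x0_1 = 80
y0_1 = 8
x1_1 = 196
y1_1 = 152
x1_2 = 156
y1_2 = 188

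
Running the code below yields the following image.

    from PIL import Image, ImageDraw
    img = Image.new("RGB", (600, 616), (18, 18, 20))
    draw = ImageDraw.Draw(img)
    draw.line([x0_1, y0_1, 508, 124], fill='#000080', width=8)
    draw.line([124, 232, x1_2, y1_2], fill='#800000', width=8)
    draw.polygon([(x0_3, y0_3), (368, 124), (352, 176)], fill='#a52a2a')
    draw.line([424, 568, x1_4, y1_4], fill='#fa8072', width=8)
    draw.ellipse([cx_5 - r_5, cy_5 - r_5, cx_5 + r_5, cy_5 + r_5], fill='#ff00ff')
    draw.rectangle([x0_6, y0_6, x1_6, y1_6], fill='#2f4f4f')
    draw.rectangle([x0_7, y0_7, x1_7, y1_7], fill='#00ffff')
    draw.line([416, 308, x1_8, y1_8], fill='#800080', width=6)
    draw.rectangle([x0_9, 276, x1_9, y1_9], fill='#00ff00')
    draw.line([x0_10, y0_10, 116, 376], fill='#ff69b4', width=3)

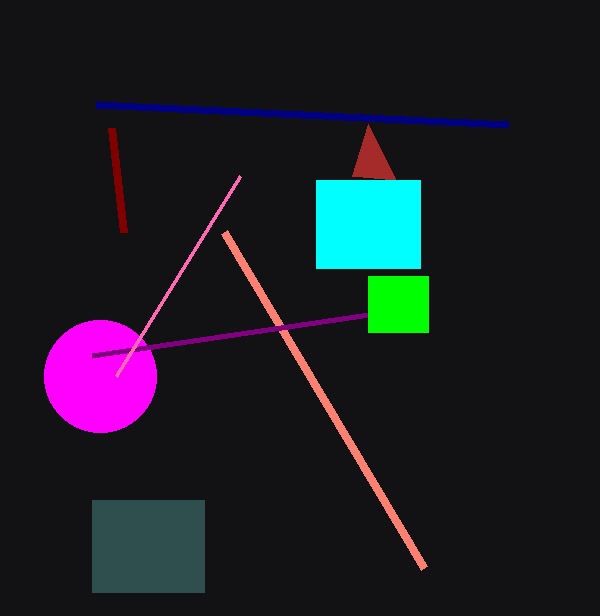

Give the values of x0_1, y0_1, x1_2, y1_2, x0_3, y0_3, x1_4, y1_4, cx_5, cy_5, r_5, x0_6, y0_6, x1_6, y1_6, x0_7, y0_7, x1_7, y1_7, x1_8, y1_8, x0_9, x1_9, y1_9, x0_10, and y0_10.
x0_1 = 96; y0_1 = 104; x1_2 = 112; y1_2 = 128; x0_3 = 396; y0_3 = 180; x1_4 = 224; y1_4 = 232; cx_5 = 100; cy_5 = 376; r_5 = 56; x0_6 = 92; y0_6 = 500; x1_6 = 204; y1_6 = 592; x0_7 = 316; y0_7 = 180; x1_7 = 420; y1_7 = 268; x1_8 = 92; y1_8 = 356; x0_9 = 368; x1_9 = 428; y1_9 = 332; x0_10 = 240; y0_10 = 176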